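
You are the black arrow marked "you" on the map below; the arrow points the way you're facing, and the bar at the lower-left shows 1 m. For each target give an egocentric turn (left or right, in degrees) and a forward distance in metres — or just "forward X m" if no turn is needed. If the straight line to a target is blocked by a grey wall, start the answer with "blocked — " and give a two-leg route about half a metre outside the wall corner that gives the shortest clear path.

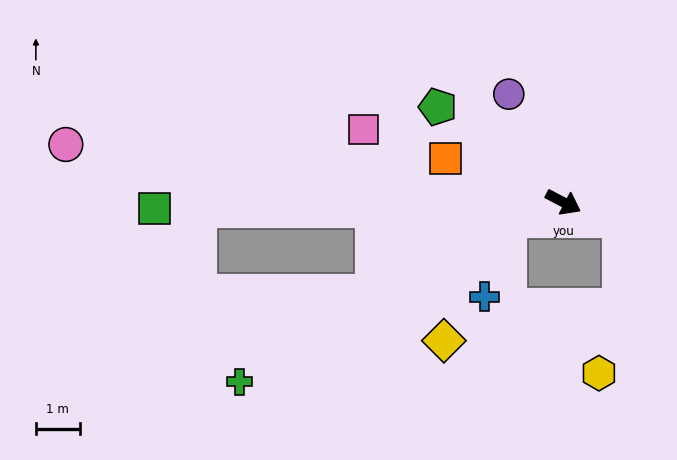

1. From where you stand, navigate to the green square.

turn right 151°, forward 9.3 m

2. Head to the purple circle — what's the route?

turn left 144°, forward 2.8 m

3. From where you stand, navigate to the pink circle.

turn right 159°, forward 11.4 m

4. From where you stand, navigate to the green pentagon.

turn left 170°, forward 3.6 m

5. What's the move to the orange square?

turn right 173°, forward 2.9 m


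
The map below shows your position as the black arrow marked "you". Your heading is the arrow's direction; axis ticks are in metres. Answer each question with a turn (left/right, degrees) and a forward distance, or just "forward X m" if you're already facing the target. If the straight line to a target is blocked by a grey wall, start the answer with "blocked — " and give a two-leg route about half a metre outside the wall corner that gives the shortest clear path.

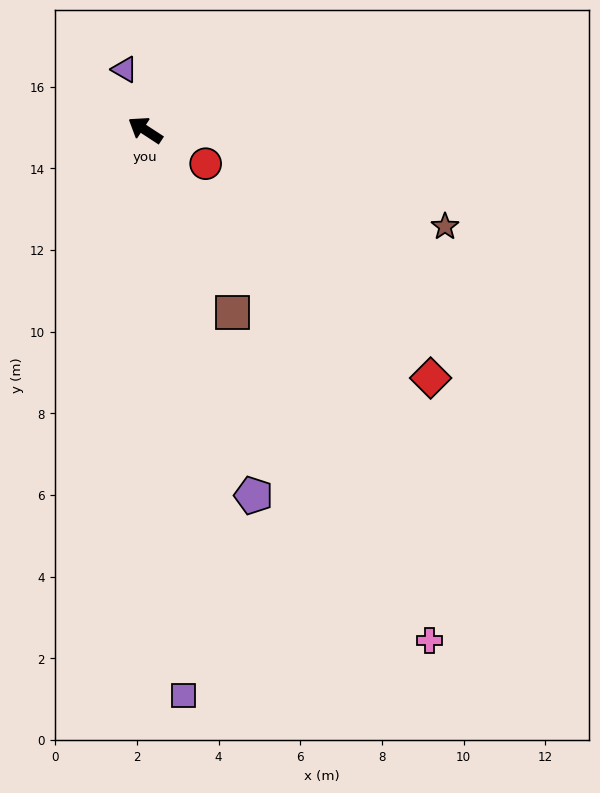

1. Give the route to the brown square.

turn left 149°, forward 4.9 m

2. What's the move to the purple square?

turn left 127°, forward 13.9 m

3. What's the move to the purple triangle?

turn right 38°, forward 1.6 m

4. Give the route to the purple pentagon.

turn left 140°, forward 9.3 m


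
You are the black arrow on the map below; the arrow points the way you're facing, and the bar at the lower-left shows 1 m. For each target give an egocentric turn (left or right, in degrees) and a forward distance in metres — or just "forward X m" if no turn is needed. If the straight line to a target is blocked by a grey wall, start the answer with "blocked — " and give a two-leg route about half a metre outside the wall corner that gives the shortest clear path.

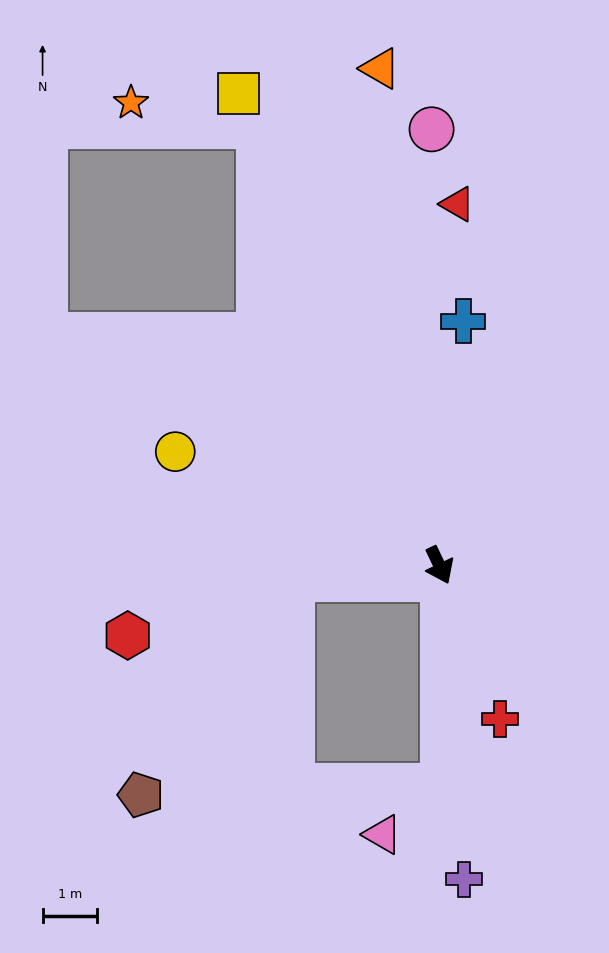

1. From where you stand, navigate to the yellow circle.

turn right 139°, forward 5.3 m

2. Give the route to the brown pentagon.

blocked — turn right 110°, forward 2.7 m, then turn left 50°, forward 4.9 m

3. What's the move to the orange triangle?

turn left 161°, forward 9.2 m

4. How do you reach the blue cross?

turn left 149°, forward 4.5 m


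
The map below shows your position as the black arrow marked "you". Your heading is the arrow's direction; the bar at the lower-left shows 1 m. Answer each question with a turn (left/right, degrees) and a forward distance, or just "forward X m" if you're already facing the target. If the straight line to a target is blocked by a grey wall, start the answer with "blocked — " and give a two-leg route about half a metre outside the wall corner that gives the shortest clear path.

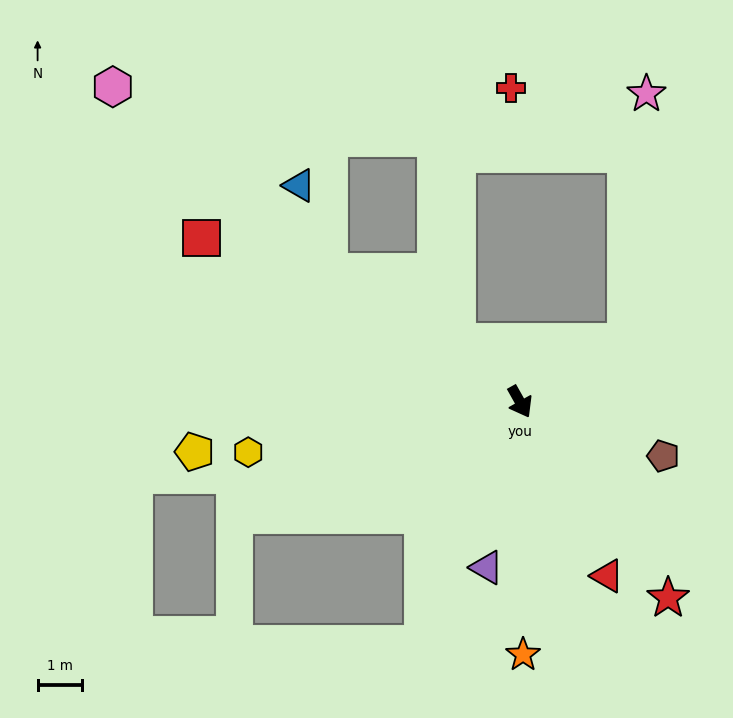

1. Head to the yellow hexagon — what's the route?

turn right 109°, forward 6.2 m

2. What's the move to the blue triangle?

blocked — turn right 153°, forward 5.2 m, then turn right 37°, forward 2.0 m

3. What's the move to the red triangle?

turn right 3°, forward 4.4 m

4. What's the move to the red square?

turn right 146°, forward 8.0 m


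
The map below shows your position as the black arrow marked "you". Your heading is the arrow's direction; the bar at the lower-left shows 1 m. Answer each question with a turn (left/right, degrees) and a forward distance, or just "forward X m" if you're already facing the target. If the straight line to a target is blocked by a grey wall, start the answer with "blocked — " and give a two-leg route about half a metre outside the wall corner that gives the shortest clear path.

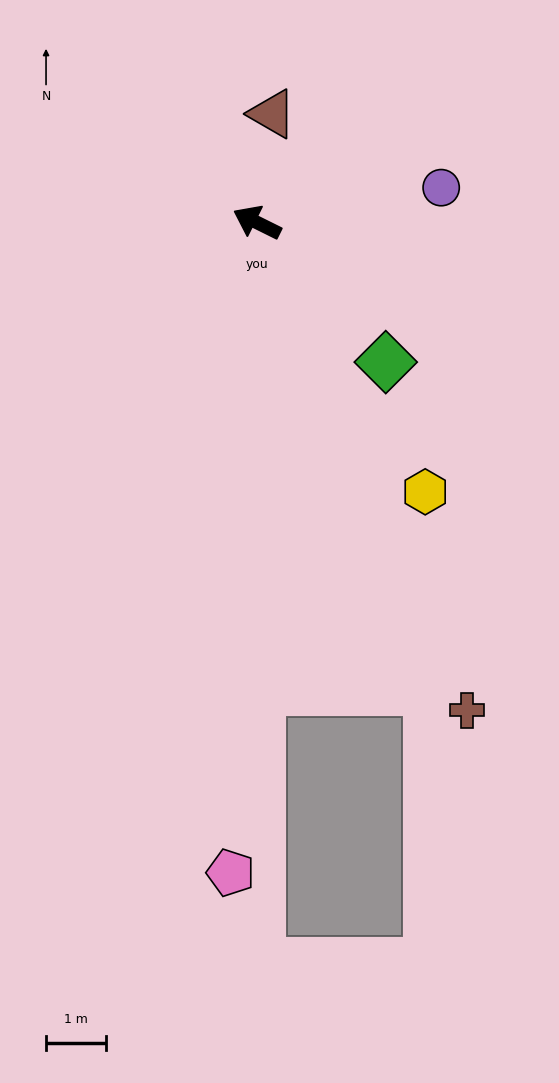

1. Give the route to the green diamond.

turn left 159°, forward 3.2 m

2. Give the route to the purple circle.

turn right 143°, forward 3.1 m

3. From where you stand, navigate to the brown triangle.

turn right 72°, forward 1.8 m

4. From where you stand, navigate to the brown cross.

turn left 140°, forward 8.8 m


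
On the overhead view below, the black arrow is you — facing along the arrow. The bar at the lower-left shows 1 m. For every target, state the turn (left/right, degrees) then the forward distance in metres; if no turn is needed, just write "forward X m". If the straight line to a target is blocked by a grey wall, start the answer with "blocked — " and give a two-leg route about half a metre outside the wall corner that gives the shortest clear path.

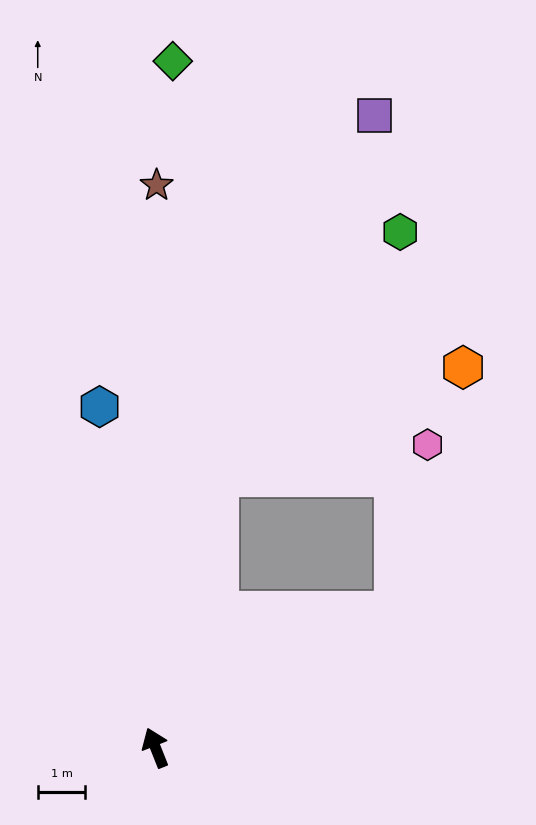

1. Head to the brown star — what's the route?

turn right 22°, forward 11.8 m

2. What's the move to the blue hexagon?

turn right 12°, forward 7.2 m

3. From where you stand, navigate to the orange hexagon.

blocked — turn right 35°, forward 5.8 m, then turn right 53°, forward 5.6 m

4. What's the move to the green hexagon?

blocked — turn right 35°, forward 5.8 m, then turn right 23°, forward 6.4 m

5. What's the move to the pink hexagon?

blocked — turn right 82°, forward 5.8 m, then turn left 49°, forward 3.6 m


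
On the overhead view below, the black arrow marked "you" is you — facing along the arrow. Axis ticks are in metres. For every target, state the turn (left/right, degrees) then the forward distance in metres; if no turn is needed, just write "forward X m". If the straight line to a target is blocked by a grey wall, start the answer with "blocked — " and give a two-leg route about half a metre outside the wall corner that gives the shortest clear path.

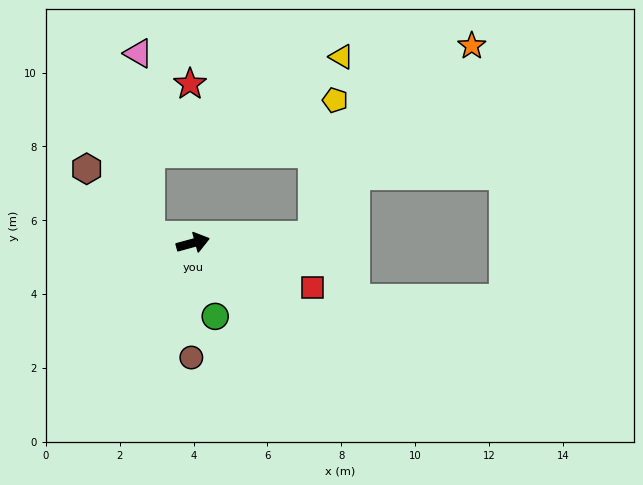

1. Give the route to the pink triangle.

blocked — turn left 156°, forward 1.2 m, then turn right 78°, forward 5.0 m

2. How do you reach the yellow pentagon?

blocked — turn right 12°, forward 3.3 m, then turn left 78°, forward 3.7 m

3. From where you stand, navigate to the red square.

turn right 36°, forward 3.5 m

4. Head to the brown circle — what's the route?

turn right 106°, forward 3.1 m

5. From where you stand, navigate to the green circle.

turn right 88°, forward 2.1 m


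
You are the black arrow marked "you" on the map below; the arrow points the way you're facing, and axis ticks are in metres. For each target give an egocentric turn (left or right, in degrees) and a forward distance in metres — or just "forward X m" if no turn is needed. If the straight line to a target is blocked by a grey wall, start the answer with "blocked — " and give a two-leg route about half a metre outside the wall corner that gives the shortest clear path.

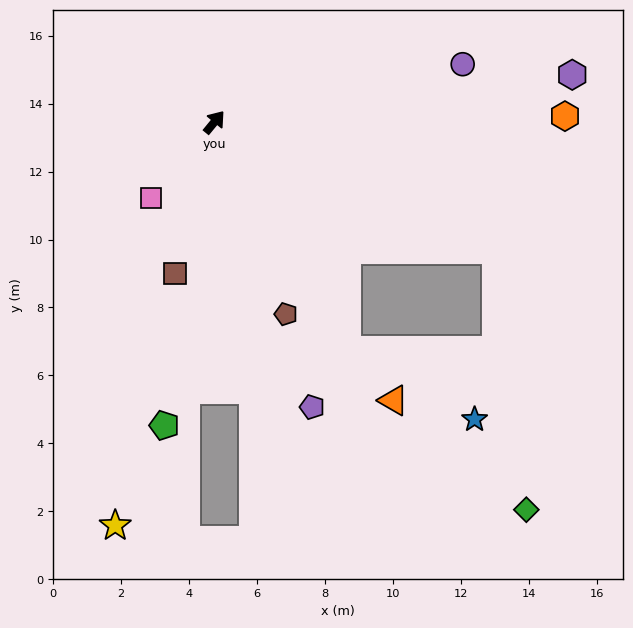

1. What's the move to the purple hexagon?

turn right 43°, forward 10.6 m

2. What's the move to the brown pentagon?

turn right 120°, forward 6.0 m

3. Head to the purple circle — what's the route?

turn right 37°, forward 7.5 m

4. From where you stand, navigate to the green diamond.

blocked — turn right 75°, forward 9.1 m, then turn right 59°, forward 7.7 m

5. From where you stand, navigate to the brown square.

turn right 155°, forward 4.6 m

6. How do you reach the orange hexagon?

turn right 50°, forward 10.3 m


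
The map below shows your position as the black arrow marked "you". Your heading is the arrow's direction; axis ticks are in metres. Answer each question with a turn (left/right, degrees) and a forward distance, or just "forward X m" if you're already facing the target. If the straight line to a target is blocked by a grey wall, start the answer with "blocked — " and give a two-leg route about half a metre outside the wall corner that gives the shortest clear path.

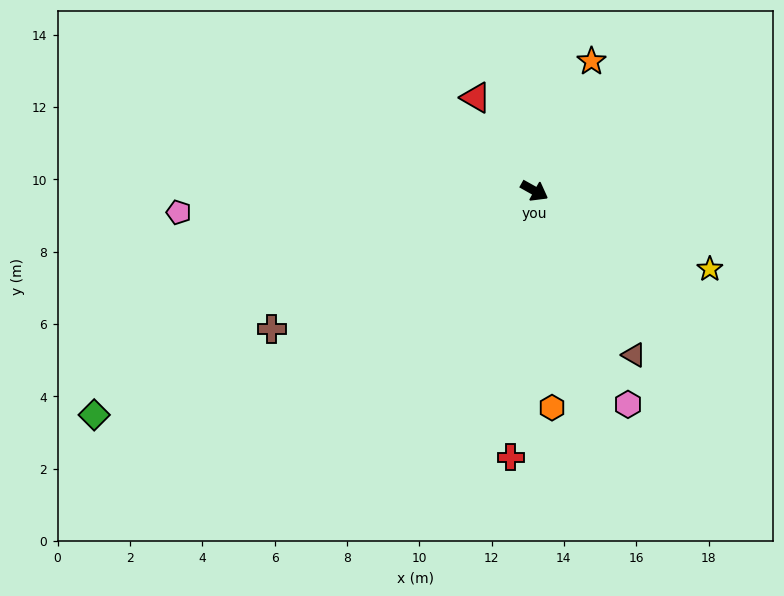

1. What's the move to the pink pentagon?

turn right 147°, forward 9.9 m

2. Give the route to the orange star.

turn left 95°, forward 3.9 m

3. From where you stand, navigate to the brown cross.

turn right 123°, forward 8.2 m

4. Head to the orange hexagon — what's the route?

turn right 56°, forward 6.0 m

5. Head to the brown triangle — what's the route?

turn right 30°, forward 5.3 m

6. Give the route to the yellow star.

turn left 5°, forward 5.3 m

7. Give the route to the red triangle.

turn left 151°, forward 3.0 m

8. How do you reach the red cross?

turn right 66°, forward 7.4 m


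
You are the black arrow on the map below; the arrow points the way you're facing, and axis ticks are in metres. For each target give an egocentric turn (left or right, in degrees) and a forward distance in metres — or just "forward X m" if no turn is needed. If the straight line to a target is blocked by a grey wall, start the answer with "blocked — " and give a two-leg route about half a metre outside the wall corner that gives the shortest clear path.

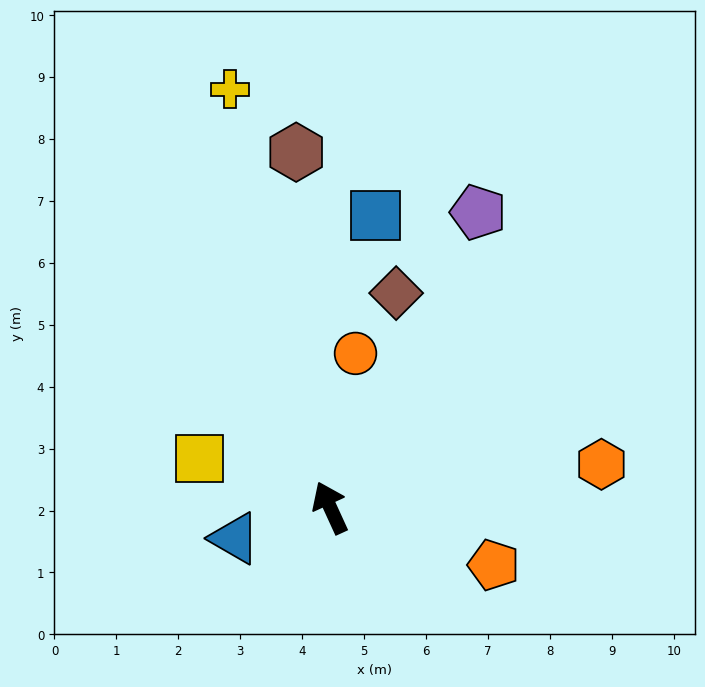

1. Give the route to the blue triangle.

turn left 83°, forward 1.6 m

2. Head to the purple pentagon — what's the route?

turn right 51°, forward 5.3 m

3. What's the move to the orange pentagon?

turn right 134°, forward 2.8 m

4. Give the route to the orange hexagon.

turn right 106°, forward 4.4 m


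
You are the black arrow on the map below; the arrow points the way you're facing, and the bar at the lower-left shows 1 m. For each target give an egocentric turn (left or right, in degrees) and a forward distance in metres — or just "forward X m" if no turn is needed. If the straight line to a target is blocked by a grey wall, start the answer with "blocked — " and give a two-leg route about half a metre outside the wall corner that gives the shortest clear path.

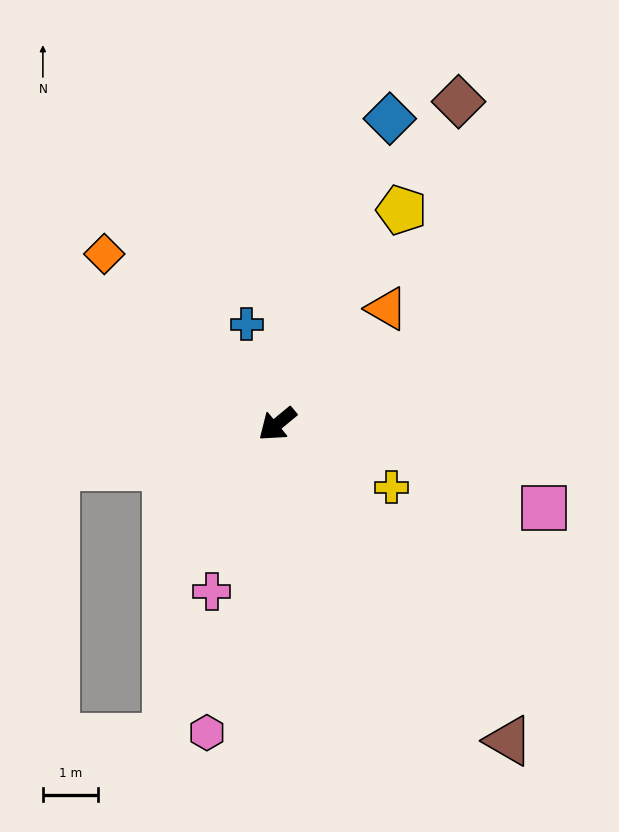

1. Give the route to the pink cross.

turn left 29°, forward 3.2 m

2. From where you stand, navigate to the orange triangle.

turn right 173°, forward 2.9 m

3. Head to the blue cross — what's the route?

turn right 113°, forward 1.9 m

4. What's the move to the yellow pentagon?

turn right 160°, forward 4.5 m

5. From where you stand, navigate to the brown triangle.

turn left 87°, forward 7.1 m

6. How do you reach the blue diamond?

turn right 150°, forward 5.9 m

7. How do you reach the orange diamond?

turn right 84°, forward 4.4 m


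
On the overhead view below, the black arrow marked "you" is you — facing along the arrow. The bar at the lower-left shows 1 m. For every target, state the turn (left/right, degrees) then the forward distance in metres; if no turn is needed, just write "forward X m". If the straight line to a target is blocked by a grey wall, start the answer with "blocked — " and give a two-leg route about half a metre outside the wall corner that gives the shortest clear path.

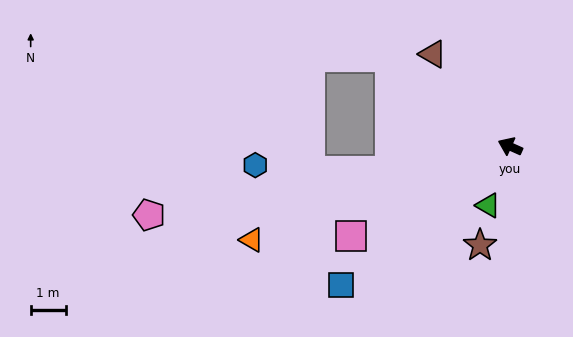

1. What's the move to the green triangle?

turn left 94°, forward 1.8 m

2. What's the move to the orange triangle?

turn left 44°, forward 7.9 m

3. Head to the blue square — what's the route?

turn left 63°, forward 6.2 m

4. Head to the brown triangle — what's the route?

turn right 26°, forward 3.4 m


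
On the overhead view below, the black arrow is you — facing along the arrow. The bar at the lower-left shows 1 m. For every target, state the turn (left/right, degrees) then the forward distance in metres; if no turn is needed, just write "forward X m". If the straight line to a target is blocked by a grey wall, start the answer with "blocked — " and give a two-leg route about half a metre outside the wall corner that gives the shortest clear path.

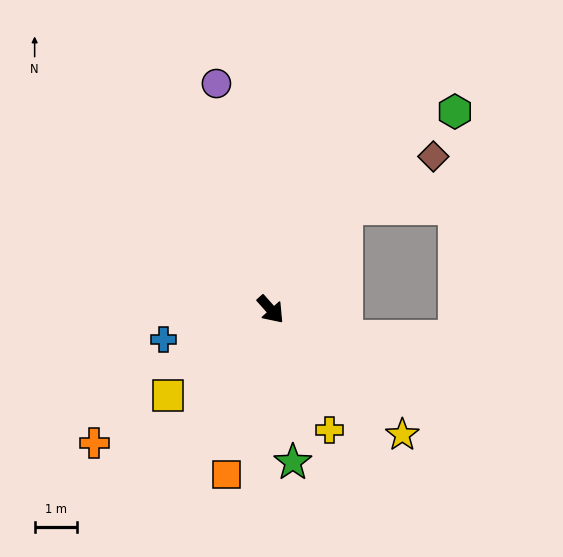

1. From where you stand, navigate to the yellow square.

turn right 92°, forward 3.2 m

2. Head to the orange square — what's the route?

turn right 57°, forward 4.0 m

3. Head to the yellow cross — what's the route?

turn right 16°, forward 3.2 m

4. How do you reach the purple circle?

turn left 152°, forward 5.5 m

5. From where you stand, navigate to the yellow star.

turn left 5°, forward 4.3 m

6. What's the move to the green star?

turn right 33°, forward 3.6 m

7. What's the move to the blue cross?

turn right 116°, forward 2.6 m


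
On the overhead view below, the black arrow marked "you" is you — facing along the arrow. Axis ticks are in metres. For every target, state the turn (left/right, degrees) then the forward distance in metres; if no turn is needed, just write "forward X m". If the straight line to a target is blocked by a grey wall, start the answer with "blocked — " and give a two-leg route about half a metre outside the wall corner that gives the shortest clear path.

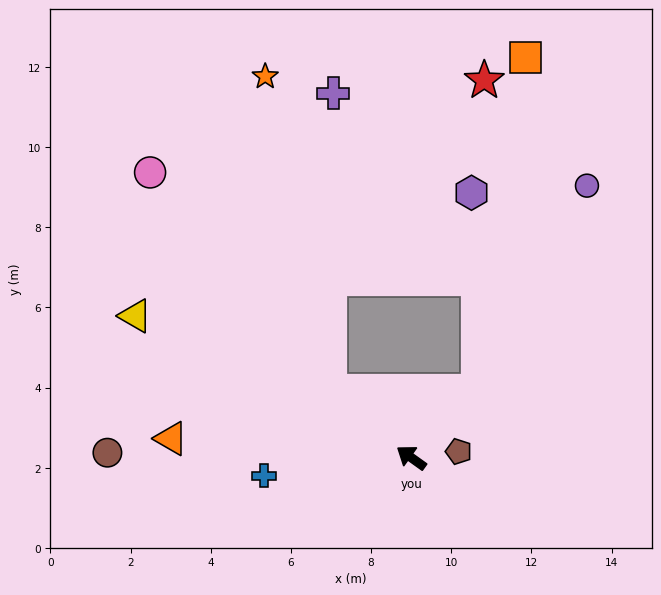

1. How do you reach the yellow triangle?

turn left 8°, forward 7.7 m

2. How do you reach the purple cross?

blocked — turn right 4°, forward 2.6 m, then turn right 51°, forward 7.4 m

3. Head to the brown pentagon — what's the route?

turn right 137°, forward 1.2 m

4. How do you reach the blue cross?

turn left 43°, forward 3.7 m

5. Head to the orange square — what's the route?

blocked — turn right 99°, forward 2.4 m, then turn left 37°, forward 8.4 m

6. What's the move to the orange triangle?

turn left 31°, forward 6.0 m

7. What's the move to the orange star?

blocked — turn right 4°, forward 2.6 m, then turn right 39°, forward 8.0 m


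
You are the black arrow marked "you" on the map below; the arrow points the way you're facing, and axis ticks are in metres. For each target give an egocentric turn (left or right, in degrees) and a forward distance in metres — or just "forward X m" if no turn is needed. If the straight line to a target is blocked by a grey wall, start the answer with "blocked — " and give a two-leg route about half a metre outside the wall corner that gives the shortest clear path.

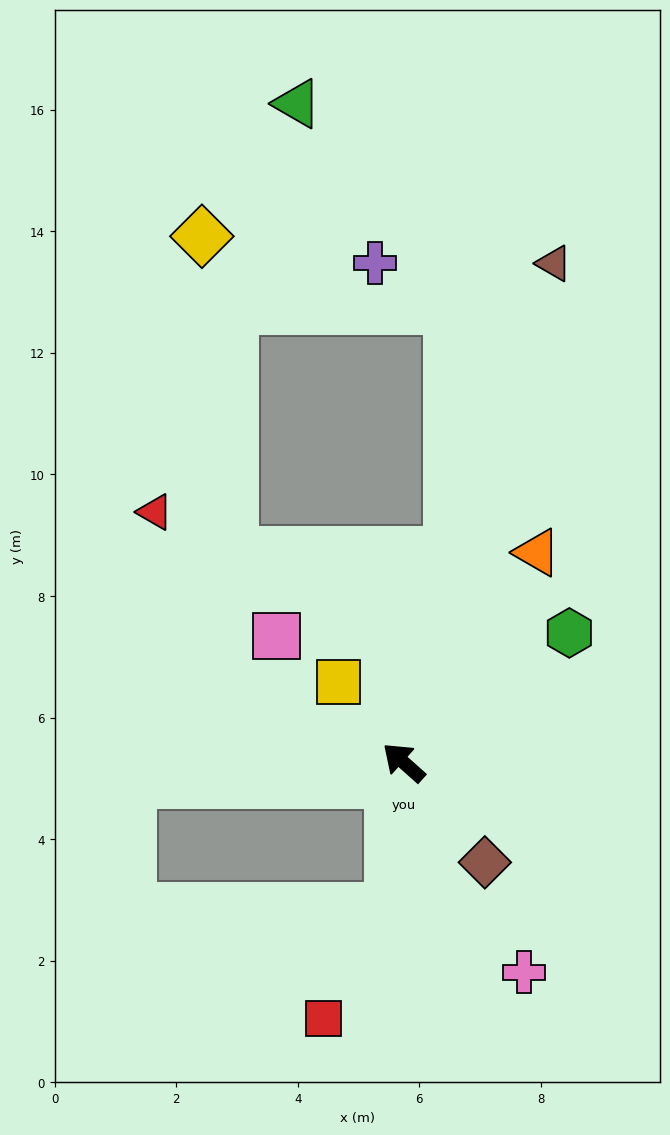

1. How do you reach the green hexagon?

turn right 100°, forward 3.5 m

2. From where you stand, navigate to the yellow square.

turn right 9°, forward 1.7 m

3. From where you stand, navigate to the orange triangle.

turn right 81°, forward 4.1 m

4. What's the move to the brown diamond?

turn left 171°, forward 2.1 m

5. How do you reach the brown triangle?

turn right 65°, forward 8.6 m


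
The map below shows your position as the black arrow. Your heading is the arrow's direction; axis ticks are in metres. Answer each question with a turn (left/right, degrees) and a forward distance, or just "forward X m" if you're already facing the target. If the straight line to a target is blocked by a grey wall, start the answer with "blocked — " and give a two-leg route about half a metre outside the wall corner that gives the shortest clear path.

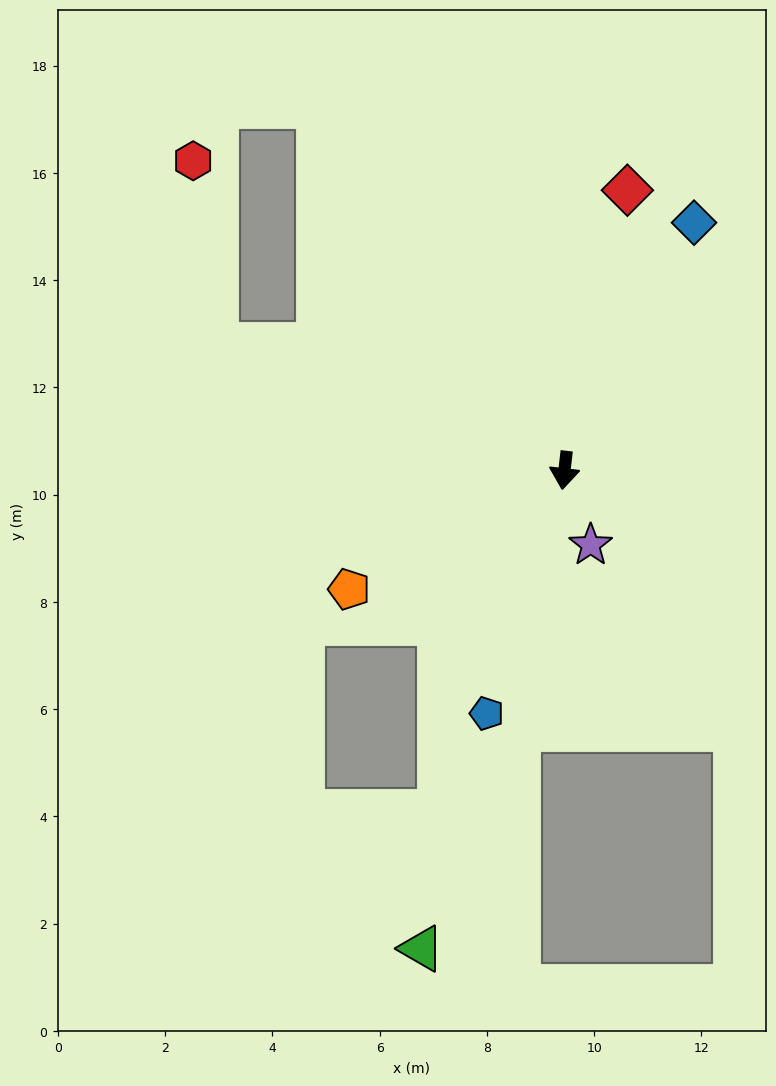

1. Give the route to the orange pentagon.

turn right 55°, forward 4.6 m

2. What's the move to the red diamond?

turn left 174°, forward 5.4 m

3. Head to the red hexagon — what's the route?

blocked — turn right 103°, forward 6.9 m, then turn right 63°, forward 3.5 m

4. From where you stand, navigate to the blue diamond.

turn left 159°, forward 5.2 m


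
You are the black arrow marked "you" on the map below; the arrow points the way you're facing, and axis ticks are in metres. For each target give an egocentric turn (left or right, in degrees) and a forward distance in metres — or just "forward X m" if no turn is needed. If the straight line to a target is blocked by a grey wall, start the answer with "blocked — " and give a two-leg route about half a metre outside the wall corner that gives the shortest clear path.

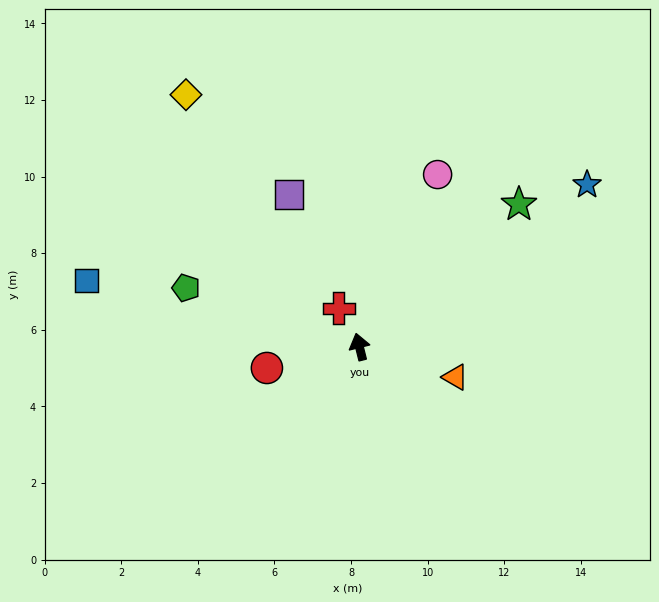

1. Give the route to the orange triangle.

turn right 122°, forward 2.6 m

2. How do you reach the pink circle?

turn right 38°, forward 4.9 m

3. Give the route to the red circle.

turn left 89°, forward 2.5 m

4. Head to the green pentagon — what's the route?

turn left 57°, forward 4.8 m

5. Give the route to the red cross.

turn left 14°, forward 1.1 m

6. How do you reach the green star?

turn right 62°, forward 5.6 m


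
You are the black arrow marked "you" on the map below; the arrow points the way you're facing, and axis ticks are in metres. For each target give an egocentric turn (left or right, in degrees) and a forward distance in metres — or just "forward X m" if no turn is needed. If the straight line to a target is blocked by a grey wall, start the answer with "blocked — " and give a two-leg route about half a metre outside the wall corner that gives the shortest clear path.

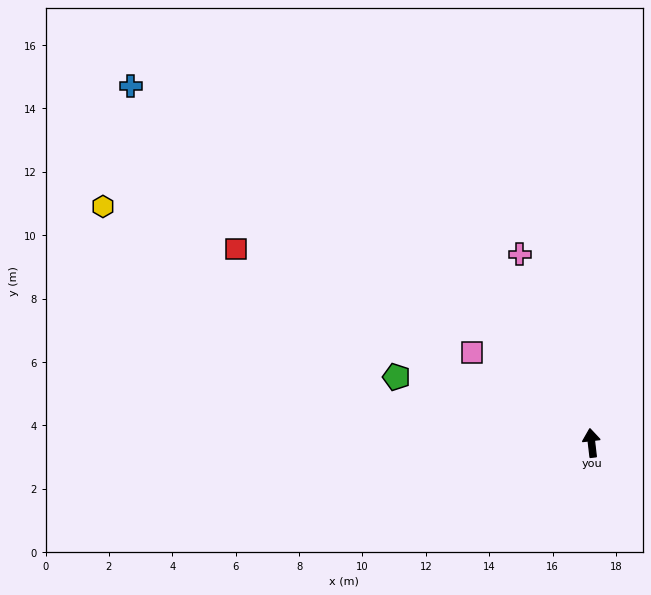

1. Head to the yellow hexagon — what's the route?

turn left 58°, forward 17.1 m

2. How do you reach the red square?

turn left 55°, forward 12.8 m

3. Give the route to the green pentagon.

turn left 65°, forward 6.5 m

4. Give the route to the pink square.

turn left 46°, forward 4.7 m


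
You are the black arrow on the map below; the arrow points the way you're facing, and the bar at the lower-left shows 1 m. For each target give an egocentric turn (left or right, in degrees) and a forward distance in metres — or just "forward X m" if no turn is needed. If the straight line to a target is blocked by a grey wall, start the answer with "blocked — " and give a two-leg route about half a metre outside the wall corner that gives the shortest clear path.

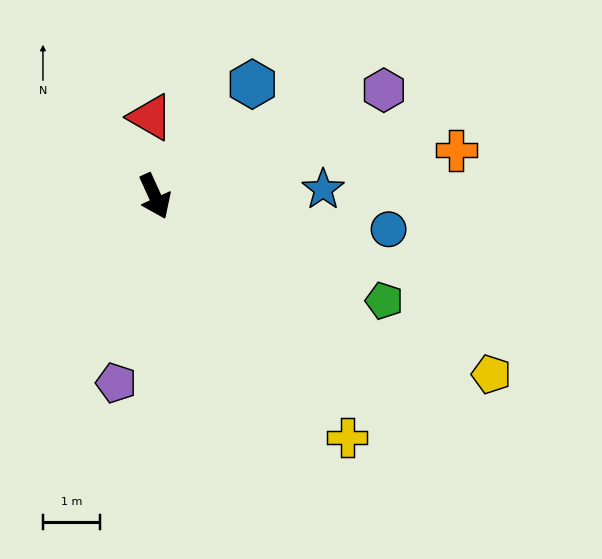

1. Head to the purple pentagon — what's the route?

turn right 36°, forward 3.4 m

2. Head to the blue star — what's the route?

turn left 68°, forward 3.0 m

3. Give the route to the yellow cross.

turn left 14°, forward 5.4 m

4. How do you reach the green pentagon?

turn left 41°, forward 4.4 m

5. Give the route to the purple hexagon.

turn left 90°, forward 4.4 m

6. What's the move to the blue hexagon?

turn left 115°, forward 2.6 m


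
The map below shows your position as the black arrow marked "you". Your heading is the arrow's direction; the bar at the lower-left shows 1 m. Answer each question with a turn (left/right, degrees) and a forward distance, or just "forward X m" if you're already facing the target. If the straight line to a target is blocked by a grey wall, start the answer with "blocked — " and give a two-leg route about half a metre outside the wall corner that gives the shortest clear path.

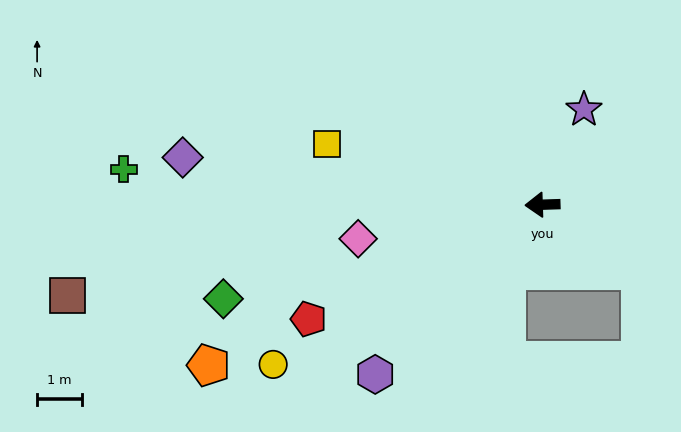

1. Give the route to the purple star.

turn right 115°, forward 2.3 m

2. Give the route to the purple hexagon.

turn left 44°, forward 5.3 m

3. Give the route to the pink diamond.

turn left 9°, forward 4.2 m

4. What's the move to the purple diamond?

turn right 9°, forward 8.1 m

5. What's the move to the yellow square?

turn right 18°, forward 5.0 m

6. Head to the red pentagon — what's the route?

turn left 24°, forward 5.8 m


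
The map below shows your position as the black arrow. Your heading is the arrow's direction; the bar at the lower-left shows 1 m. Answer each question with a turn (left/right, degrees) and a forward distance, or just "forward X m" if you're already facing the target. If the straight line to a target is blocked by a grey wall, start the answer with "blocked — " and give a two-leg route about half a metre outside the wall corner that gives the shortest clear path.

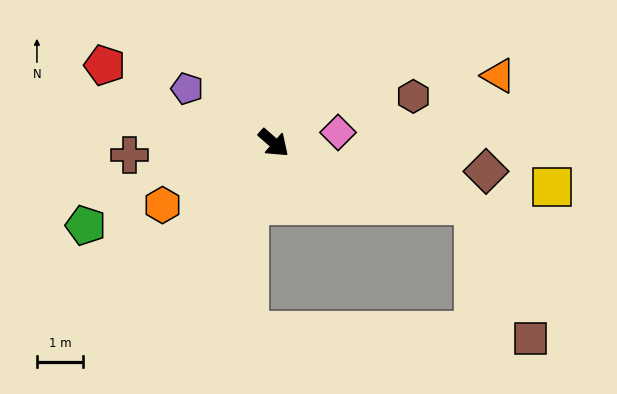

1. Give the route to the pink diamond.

turn left 51°, forward 1.4 m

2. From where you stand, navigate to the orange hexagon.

turn right 110°, forward 2.8 m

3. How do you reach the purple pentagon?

turn right 171°, forward 2.2 m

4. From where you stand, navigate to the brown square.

blocked — turn left 24°, forward 4.6 m, then turn right 50°, forward 3.1 m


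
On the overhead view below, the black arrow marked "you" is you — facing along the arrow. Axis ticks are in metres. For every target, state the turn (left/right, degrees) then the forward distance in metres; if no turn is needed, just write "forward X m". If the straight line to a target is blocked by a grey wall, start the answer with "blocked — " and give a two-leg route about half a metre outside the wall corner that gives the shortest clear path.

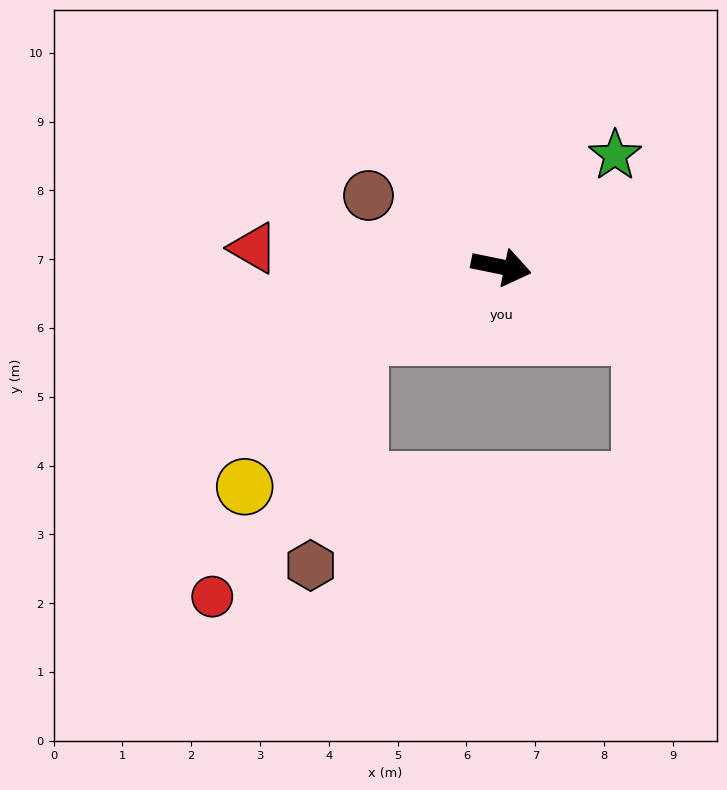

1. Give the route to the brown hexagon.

blocked — turn right 142°, forward 2.3 m, then turn left 51°, forward 3.4 m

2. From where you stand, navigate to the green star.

turn left 56°, forward 2.3 m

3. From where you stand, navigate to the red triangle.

turn right 173°, forward 3.6 m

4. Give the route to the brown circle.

turn left 163°, forward 2.2 m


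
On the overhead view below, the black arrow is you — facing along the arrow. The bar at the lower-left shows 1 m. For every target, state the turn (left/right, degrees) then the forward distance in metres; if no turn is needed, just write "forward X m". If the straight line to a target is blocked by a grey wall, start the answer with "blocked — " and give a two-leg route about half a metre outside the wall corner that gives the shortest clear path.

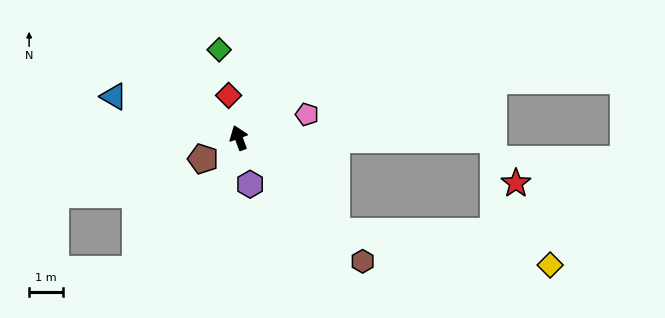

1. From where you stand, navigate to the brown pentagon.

turn left 100°, forward 1.2 m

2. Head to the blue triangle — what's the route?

turn left 52°, forward 3.9 m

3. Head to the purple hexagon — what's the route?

turn left 174°, forward 1.4 m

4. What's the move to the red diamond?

turn right 7°, forward 1.3 m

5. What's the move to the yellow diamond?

blocked — turn right 154°, forward 4.0 m, then turn left 35°, forward 6.5 m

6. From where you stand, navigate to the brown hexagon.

turn right 155°, forward 5.2 m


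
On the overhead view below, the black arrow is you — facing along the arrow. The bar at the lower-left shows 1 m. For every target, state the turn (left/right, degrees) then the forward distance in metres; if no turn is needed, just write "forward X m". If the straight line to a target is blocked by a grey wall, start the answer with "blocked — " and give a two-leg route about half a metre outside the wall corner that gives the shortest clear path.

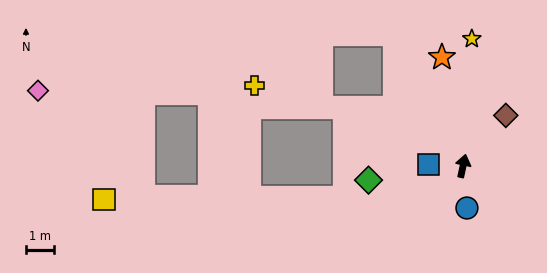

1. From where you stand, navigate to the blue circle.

turn right 163°, forward 1.5 m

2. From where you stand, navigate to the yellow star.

turn left 8°, forward 4.6 m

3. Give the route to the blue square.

turn left 100°, forward 1.2 m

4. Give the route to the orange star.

turn left 23°, forward 4.0 m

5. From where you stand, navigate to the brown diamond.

turn right 28°, forward 2.4 m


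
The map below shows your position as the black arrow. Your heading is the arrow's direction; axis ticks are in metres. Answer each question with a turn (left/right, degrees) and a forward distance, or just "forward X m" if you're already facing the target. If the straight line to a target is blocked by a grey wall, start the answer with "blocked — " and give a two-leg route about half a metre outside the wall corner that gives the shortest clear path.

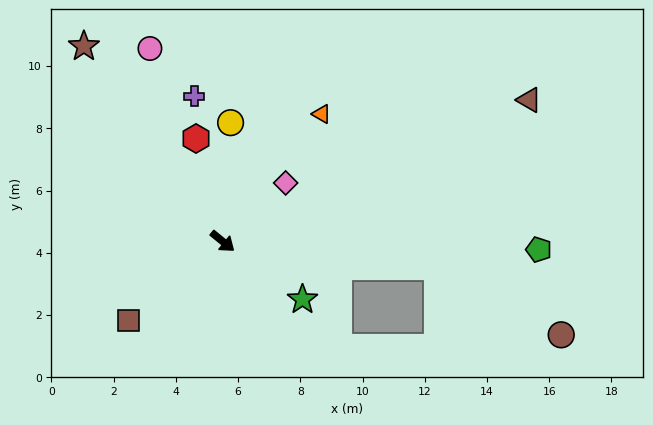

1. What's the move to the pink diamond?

turn left 82°, forward 2.8 m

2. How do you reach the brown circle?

blocked — turn left 32°, forward 6.9 m, then turn right 22°, forward 4.6 m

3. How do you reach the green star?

turn left 3°, forward 3.2 m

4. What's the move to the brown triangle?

turn left 64°, forward 10.8 m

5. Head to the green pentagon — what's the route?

turn left 38°, forward 10.2 m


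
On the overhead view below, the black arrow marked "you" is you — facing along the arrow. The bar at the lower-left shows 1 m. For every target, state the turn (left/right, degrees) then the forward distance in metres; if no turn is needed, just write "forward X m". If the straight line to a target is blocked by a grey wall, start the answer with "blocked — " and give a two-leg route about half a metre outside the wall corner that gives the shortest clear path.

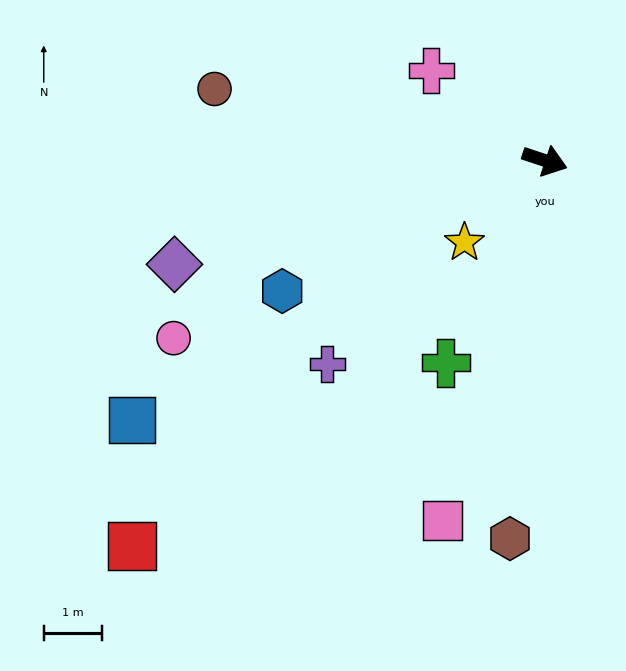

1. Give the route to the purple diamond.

turn right 146°, forward 6.6 m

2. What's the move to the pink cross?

turn left 160°, forward 2.5 m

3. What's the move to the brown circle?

turn right 174°, forward 5.8 m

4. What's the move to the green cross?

turn right 98°, forward 3.9 m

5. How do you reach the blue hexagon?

turn right 135°, forward 5.1 m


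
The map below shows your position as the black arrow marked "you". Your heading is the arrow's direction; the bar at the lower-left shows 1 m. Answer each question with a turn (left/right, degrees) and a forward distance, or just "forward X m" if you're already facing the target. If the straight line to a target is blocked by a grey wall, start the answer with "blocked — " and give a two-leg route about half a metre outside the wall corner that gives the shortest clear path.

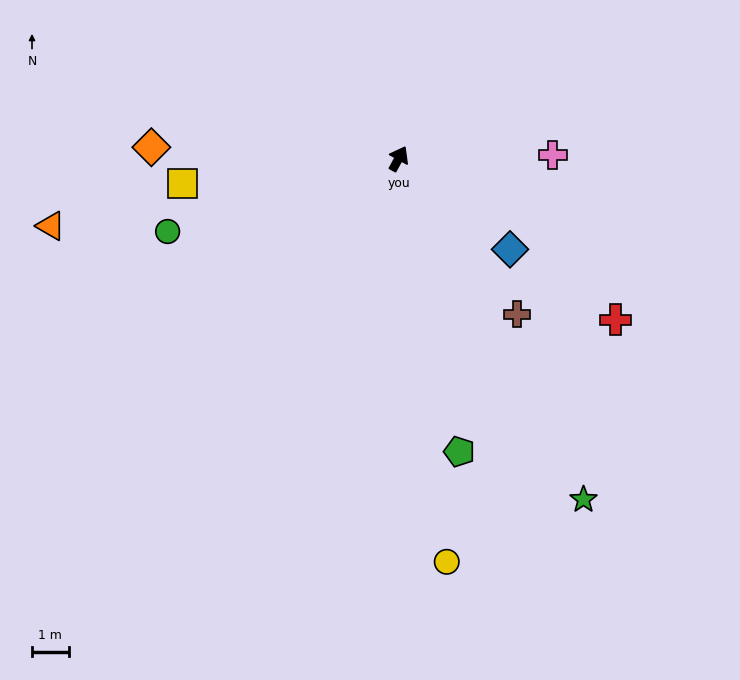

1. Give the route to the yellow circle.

turn right 145°, forward 11.0 m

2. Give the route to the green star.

turn right 123°, forward 10.5 m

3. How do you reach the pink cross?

turn right 60°, forward 4.2 m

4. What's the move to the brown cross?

turn right 114°, forward 5.3 m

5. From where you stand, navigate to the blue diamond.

turn right 101°, forward 3.9 m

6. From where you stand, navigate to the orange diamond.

turn left 116°, forward 6.7 m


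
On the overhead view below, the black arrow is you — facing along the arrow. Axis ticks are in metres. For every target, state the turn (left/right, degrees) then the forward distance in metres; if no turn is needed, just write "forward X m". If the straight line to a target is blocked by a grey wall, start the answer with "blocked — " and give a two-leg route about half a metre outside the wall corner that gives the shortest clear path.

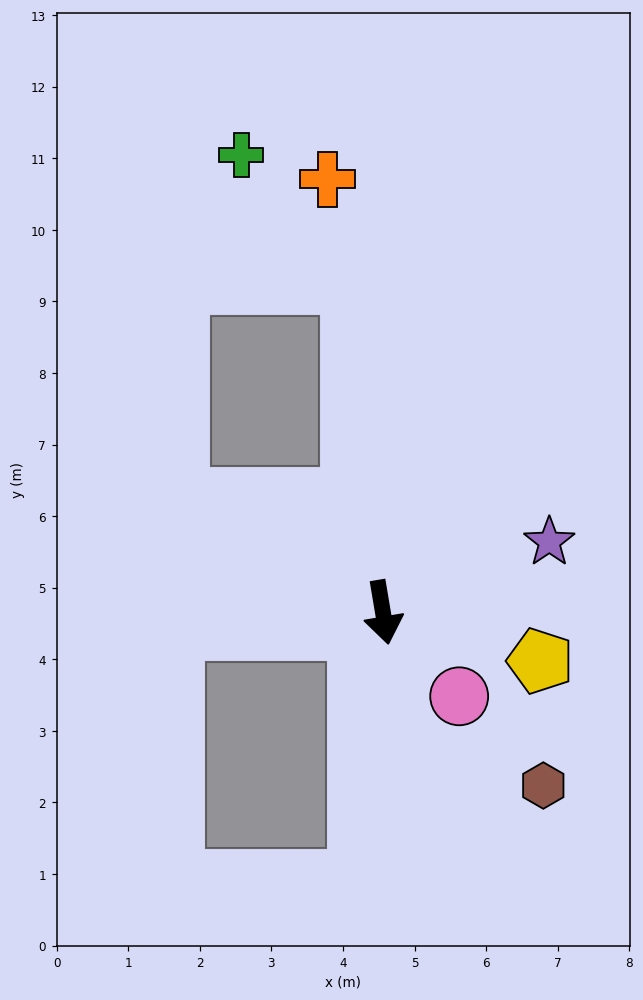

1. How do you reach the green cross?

blocked — turn left 176°, forward 4.6 m, then turn left 35°, forward 2.4 m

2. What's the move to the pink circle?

turn left 33°, forward 1.6 m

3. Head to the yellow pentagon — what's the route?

turn left 63°, forward 2.3 m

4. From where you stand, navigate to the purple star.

turn left 103°, forward 2.5 m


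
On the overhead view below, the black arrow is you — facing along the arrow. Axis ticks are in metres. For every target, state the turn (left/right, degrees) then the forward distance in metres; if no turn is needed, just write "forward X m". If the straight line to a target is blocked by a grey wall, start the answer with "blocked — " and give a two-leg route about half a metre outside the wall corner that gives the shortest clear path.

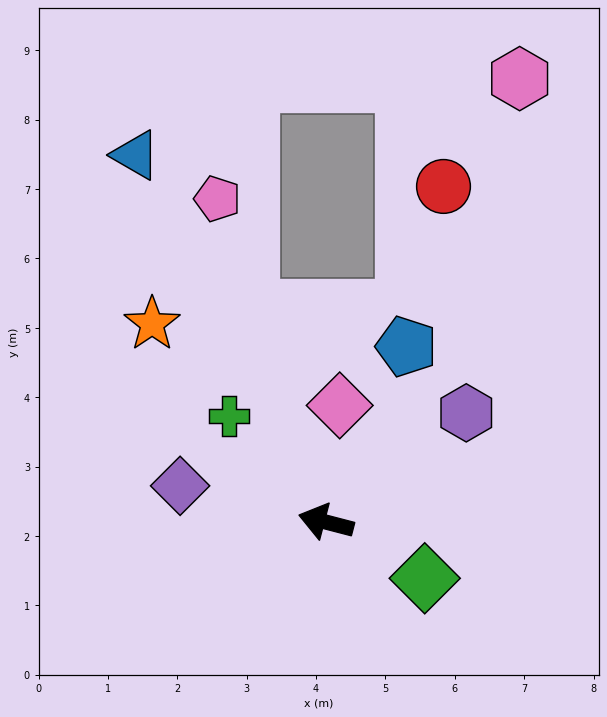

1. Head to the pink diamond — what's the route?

turn right 82°, forward 1.7 m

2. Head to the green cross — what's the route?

turn right 33°, forward 2.1 m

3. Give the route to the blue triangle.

turn right 48°, forward 6.0 m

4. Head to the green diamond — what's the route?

turn left 165°, forward 1.6 m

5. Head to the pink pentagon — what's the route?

turn right 57°, forward 4.9 m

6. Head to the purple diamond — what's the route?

forward 2.2 m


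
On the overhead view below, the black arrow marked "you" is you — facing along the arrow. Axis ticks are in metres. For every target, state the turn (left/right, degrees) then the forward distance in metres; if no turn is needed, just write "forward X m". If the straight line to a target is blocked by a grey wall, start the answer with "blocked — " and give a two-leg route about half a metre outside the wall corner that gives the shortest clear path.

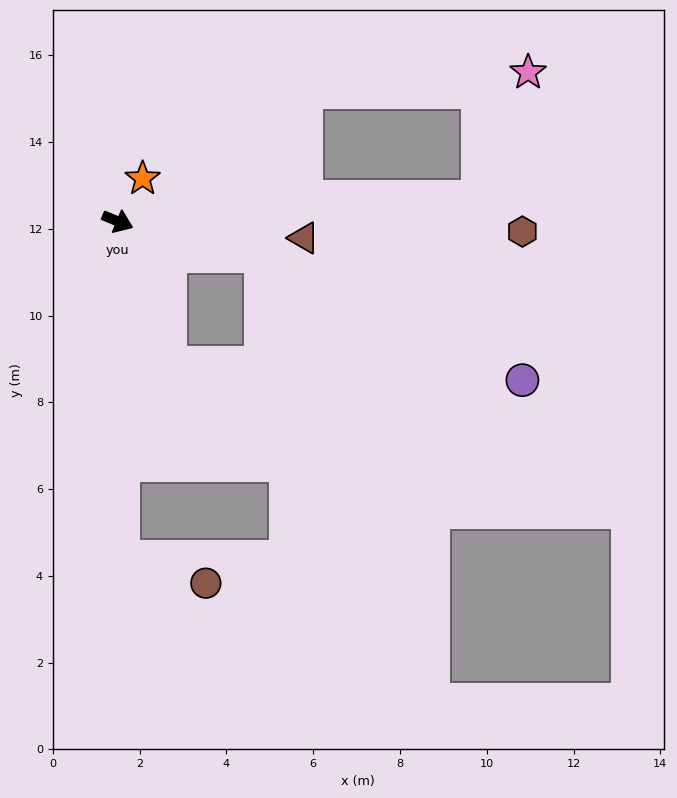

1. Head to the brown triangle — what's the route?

turn left 18°, forward 4.3 m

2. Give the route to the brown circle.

blocked — turn right 67°, forward 7.8 m, then turn left 73°, forward 2.0 m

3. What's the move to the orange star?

turn left 82°, forward 1.1 m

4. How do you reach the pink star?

blocked — turn left 26°, forward 8.3 m, then turn left 65°, forward 3.1 m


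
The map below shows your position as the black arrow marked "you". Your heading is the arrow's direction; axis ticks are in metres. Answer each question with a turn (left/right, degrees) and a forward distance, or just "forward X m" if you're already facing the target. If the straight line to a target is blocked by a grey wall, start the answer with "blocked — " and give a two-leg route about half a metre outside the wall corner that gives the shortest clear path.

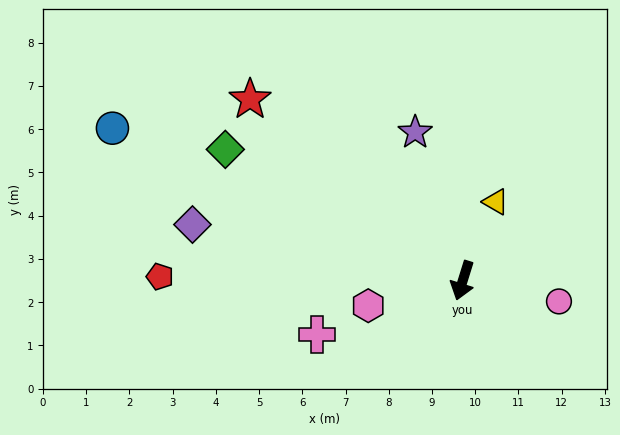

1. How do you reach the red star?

turn right 113°, forward 6.5 m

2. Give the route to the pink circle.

turn left 95°, forward 2.3 m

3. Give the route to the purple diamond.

turn right 84°, forward 6.4 m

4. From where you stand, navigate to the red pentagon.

turn right 73°, forward 7.0 m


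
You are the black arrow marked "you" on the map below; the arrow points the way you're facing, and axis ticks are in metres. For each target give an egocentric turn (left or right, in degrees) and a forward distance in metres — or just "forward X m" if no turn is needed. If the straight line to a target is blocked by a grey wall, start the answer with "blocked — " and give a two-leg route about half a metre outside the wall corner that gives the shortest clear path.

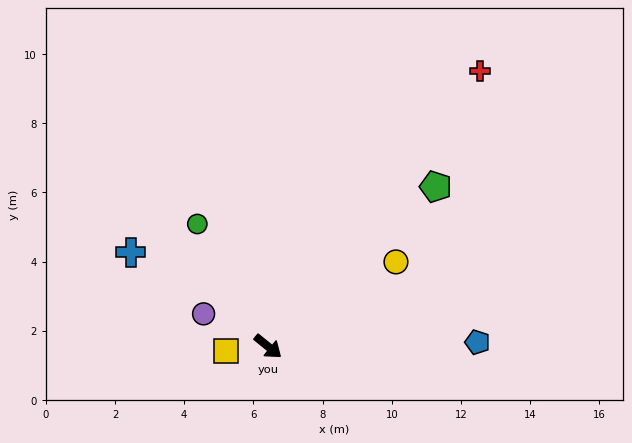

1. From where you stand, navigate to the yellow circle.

turn left 73°, forward 4.4 m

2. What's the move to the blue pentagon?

turn left 40°, forward 6.1 m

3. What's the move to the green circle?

turn left 159°, forward 4.1 m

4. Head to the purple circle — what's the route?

turn right 168°, forward 2.1 m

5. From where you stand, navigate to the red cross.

turn left 91°, forward 10.0 m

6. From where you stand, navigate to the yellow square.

turn right 135°, forward 1.2 m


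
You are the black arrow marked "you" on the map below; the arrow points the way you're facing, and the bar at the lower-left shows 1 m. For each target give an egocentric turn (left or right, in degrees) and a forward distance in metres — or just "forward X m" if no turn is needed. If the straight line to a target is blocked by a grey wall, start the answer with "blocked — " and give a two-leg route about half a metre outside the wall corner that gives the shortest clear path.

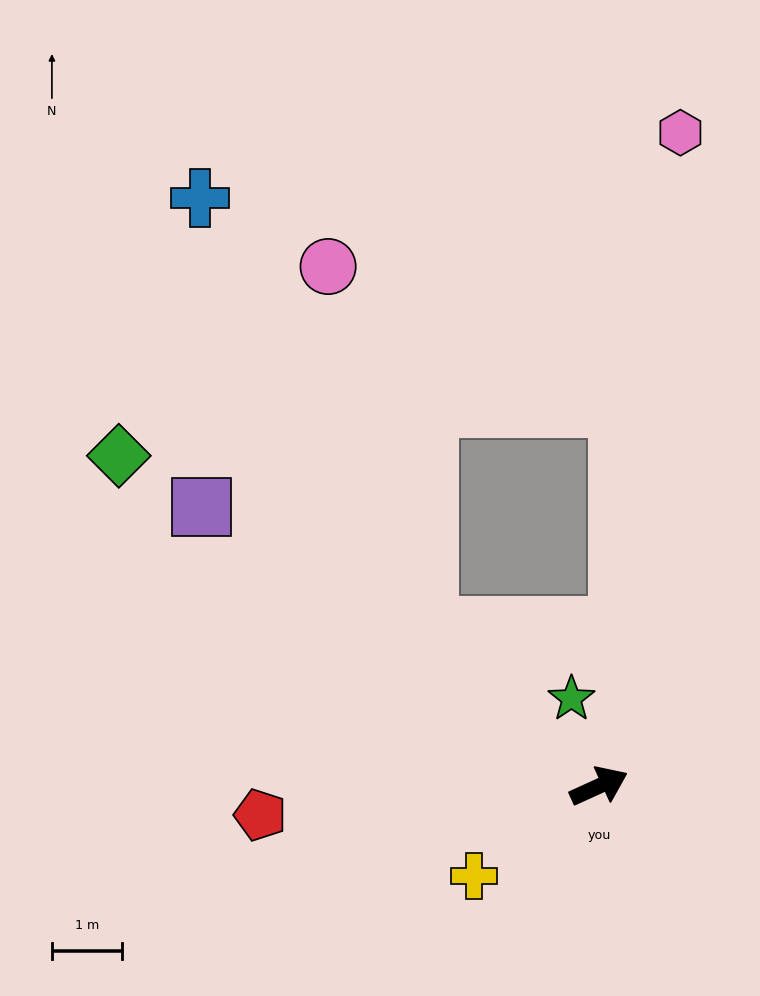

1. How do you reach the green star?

turn left 83°, forward 1.3 m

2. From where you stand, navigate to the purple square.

turn left 120°, forward 7.0 m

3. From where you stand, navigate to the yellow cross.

turn right 169°, forward 2.2 m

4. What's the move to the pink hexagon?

turn left 58°, forward 9.5 m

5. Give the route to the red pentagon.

turn left 160°, forward 4.9 m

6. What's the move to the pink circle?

blocked — turn left 112°, forward 3.3 m, then turn right 31°, forward 5.4 m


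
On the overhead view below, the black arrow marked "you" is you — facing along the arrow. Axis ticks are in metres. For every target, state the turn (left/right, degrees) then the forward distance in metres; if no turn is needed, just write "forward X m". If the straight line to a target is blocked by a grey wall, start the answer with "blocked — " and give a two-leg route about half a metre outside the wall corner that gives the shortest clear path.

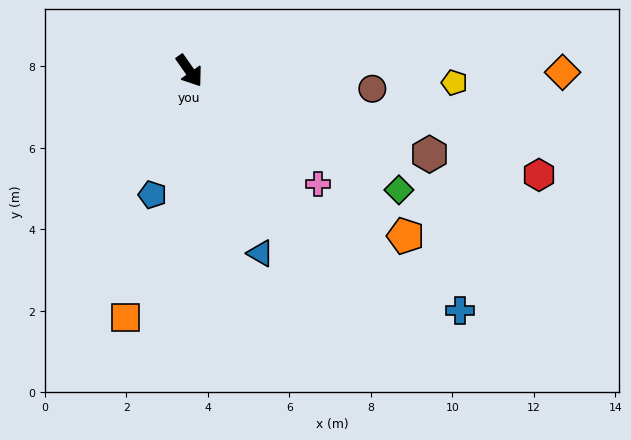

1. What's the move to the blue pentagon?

turn right 52°, forward 3.2 m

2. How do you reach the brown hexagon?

turn left 36°, forward 6.2 m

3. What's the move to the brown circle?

turn left 49°, forward 4.5 m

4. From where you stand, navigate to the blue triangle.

turn right 14°, forward 4.8 m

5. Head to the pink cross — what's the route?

turn left 14°, forward 4.2 m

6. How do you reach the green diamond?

turn left 25°, forward 5.9 m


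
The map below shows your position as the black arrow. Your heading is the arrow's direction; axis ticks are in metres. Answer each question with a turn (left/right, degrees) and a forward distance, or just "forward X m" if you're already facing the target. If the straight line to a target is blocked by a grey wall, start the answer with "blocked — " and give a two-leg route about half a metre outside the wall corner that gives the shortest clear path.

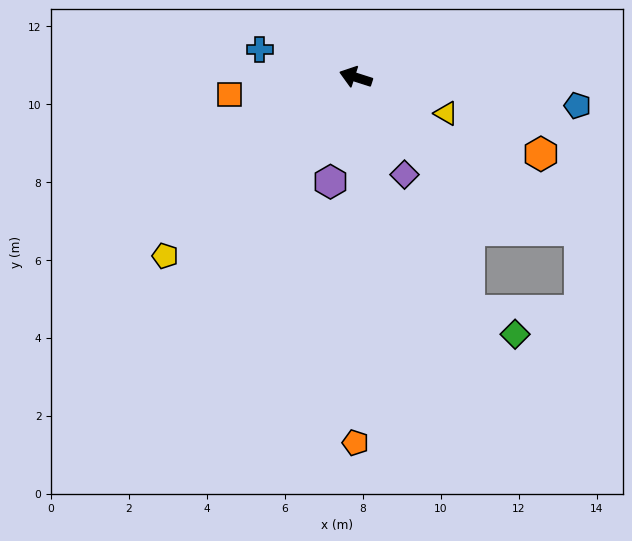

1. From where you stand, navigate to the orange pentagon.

turn left 108°, forward 9.4 m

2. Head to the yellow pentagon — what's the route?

turn left 61°, forward 6.7 m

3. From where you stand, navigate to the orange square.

turn left 25°, forward 3.3 m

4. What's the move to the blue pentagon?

turn right 170°, forward 5.7 m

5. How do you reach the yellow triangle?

turn left 176°, forward 2.5 m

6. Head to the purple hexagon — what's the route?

turn left 94°, forward 2.8 m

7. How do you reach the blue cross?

forward 2.6 m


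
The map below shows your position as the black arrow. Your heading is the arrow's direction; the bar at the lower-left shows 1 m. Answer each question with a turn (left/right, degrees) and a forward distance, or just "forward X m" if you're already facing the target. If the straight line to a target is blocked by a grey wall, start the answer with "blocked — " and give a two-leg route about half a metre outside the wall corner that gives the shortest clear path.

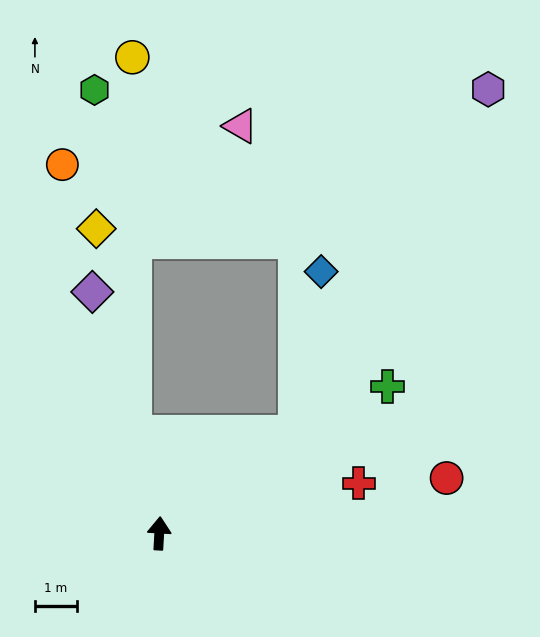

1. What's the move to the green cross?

turn right 54°, forward 6.4 m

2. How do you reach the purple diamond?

turn left 19°, forward 5.9 m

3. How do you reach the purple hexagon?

blocked — turn right 50°, forward 4.0 m, then turn left 24°, forward 9.3 m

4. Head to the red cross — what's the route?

turn right 73°, forward 4.9 m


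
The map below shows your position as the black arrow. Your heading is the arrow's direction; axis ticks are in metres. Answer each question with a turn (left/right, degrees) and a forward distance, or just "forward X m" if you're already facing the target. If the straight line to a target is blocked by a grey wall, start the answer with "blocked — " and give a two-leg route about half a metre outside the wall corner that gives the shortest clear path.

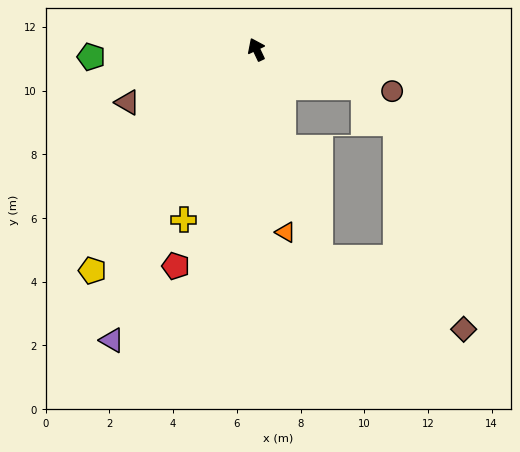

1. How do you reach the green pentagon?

turn left 67°, forward 5.2 m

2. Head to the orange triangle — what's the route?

turn left 164°, forward 5.8 m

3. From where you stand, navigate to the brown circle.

turn right 132°, forward 4.5 m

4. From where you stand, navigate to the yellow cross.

turn left 132°, forward 5.8 m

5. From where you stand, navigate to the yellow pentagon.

turn left 118°, forward 8.6 m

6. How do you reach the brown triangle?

turn left 87°, forward 4.4 m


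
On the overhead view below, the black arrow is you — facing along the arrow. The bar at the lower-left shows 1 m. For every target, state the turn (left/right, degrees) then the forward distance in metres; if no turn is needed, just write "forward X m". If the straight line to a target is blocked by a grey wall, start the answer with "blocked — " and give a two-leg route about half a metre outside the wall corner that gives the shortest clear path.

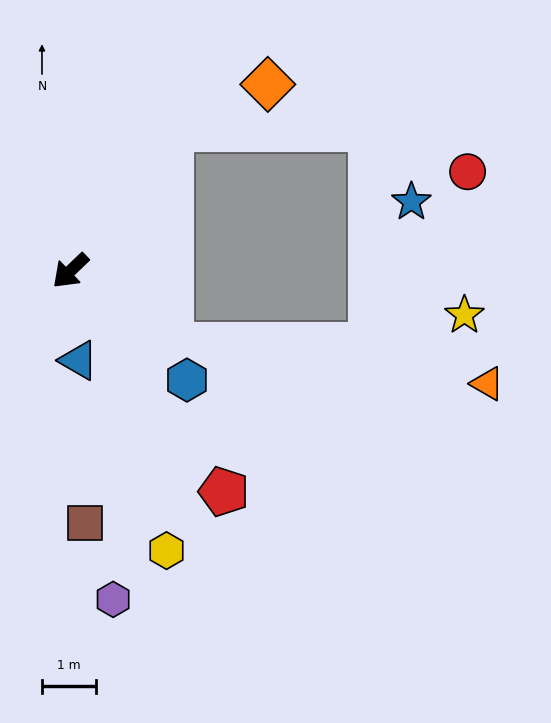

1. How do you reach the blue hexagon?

turn left 93°, forward 3.0 m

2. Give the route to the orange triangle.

blocked — turn left 100°, forward 2.3 m, then turn left 29°, forward 5.9 m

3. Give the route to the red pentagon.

turn left 81°, forward 5.0 m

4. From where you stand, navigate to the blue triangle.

turn left 51°, forward 1.7 m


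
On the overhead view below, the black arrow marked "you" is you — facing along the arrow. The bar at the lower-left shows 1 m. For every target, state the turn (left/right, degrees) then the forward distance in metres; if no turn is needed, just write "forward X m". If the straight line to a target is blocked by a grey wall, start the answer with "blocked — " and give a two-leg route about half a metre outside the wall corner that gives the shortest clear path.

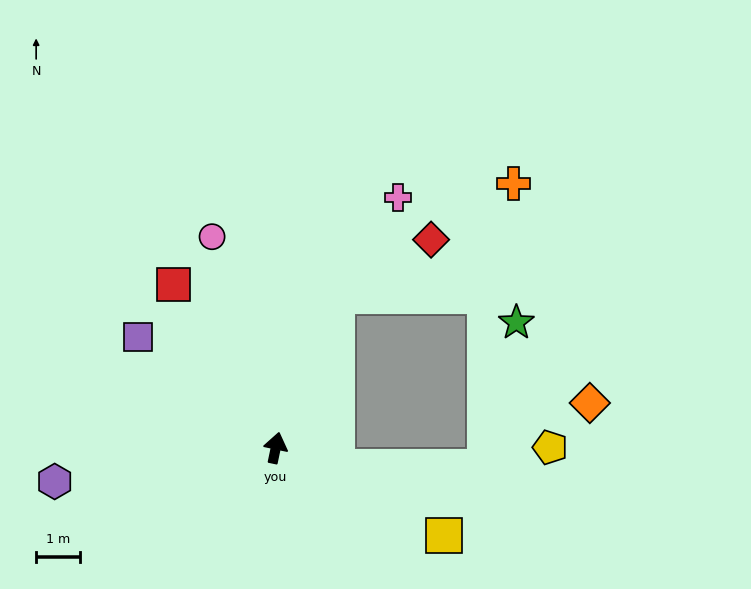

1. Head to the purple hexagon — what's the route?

turn left 111°, forward 5.2 m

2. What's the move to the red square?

turn left 44°, forward 4.4 m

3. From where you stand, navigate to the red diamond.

blocked — turn right 10°, forward 3.8 m, then turn right 38°, forward 2.5 m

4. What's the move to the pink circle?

turn left 29°, forward 5.1 m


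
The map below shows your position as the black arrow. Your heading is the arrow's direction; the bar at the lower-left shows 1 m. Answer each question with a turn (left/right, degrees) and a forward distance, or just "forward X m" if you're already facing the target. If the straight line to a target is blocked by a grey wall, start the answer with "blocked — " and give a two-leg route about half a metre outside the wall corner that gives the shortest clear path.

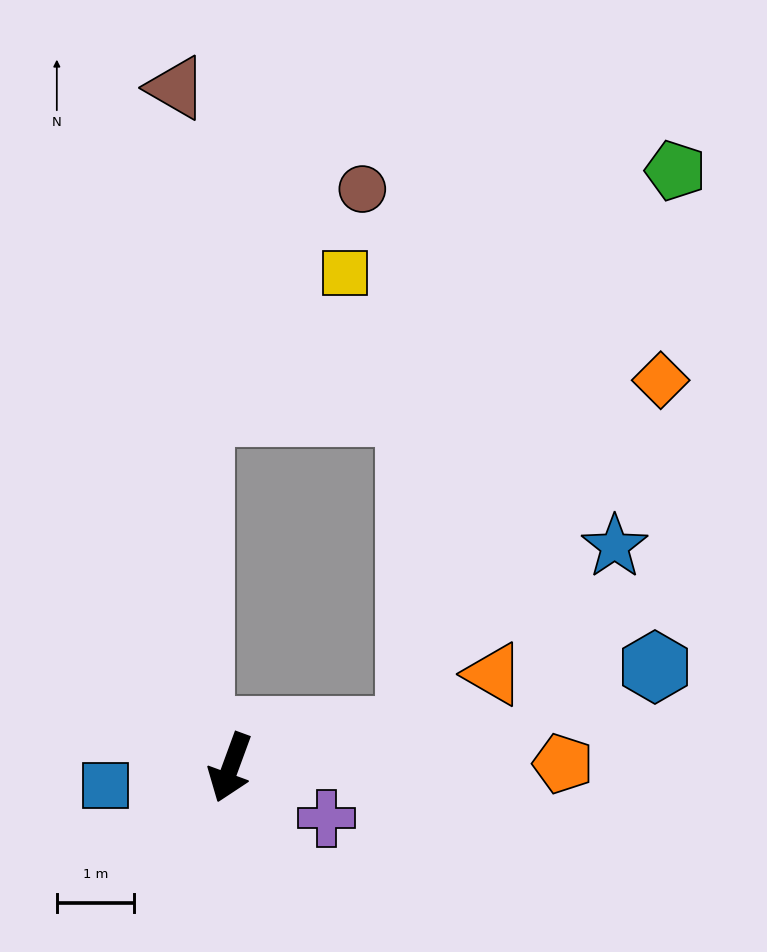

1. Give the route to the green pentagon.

blocked — turn left 122°, forward 2.4 m, then turn left 53°, forward 8.0 m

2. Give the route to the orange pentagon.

turn left 111°, forward 4.3 m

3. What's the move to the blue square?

turn right 61°, forward 1.6 m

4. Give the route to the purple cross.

turn left 82°, forward 1.4 m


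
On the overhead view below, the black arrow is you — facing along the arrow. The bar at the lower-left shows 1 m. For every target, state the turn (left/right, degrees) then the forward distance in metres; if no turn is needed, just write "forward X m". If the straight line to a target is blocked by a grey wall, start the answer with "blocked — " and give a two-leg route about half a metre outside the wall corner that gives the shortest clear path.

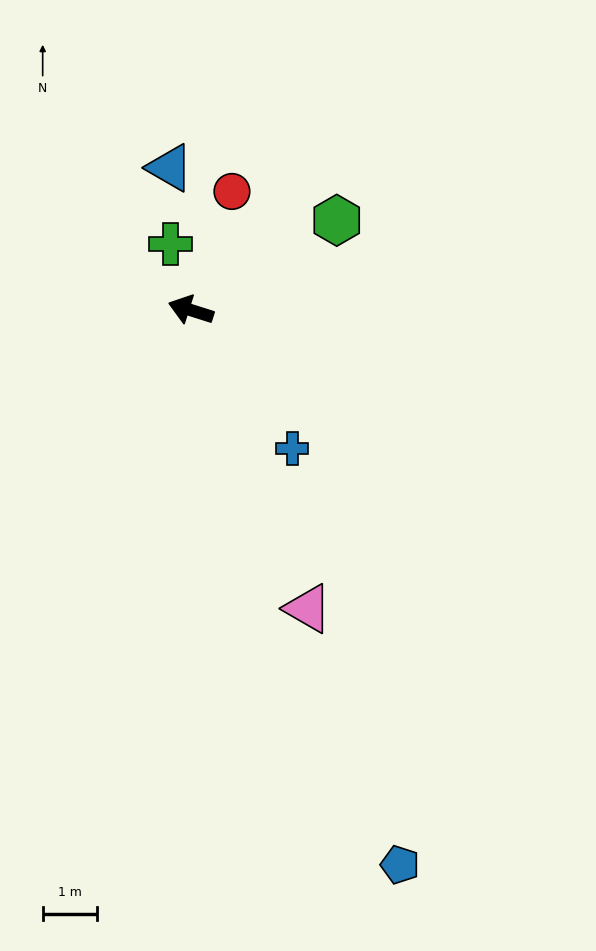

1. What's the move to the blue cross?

turn left 144°, forward 3.1 m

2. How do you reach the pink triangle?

turn left 129°, forward 5.9 m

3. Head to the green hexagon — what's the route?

turn right 131°, forward 3.1 m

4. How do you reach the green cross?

turn right 55°, forward 1.3 m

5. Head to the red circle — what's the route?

turn right 92°, forward 2.3 m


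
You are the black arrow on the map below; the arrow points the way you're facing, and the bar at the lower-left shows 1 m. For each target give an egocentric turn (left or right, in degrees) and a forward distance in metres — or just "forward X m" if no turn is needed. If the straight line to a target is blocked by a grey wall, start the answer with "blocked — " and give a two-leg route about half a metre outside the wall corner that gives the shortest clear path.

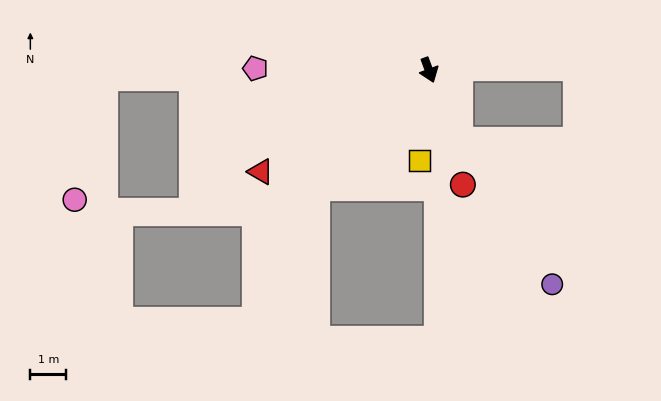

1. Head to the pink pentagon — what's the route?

turn right 111°, forward 4.9 m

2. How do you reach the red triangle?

turn right 79°, forward 5.5 m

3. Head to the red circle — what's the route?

turn right 4°, forward 3.3 m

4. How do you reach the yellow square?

turn right 26°, forward 2.6 m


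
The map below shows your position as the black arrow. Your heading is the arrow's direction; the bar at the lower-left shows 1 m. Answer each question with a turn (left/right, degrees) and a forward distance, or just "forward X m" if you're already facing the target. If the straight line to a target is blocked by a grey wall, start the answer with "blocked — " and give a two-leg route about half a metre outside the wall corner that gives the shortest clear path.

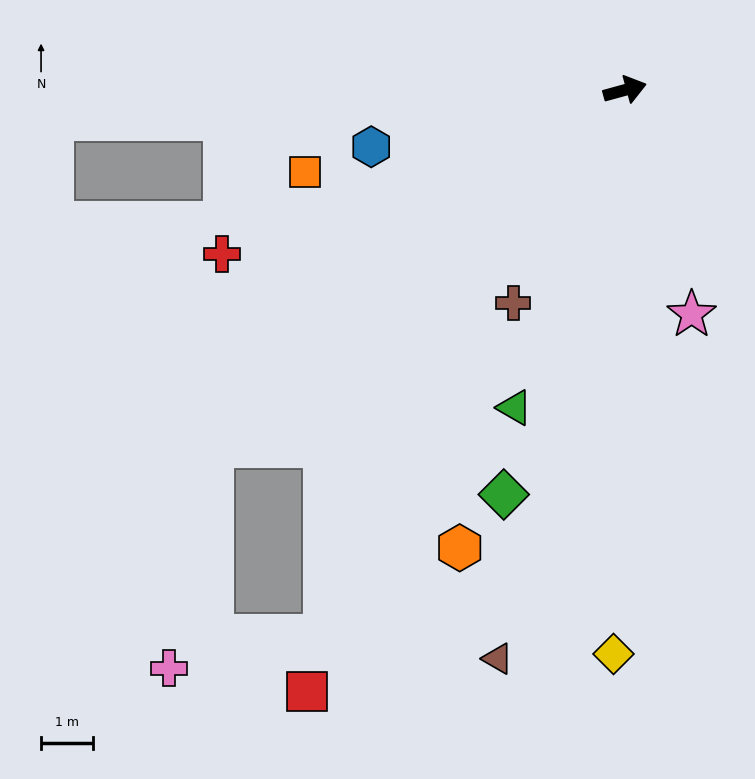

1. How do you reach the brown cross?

turn right 133°, forward 4.7 m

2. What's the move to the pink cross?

blocked — turn right 155°, forward 10.6 m, then turn left 39°, forward 4.4 m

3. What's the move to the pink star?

turn right 89°, forward 4.5 m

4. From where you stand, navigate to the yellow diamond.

turn right 106°, forward 10.9 m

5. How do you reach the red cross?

turn right 173°, forward 8.4 m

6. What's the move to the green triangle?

turn right 124°, forward 6.5 m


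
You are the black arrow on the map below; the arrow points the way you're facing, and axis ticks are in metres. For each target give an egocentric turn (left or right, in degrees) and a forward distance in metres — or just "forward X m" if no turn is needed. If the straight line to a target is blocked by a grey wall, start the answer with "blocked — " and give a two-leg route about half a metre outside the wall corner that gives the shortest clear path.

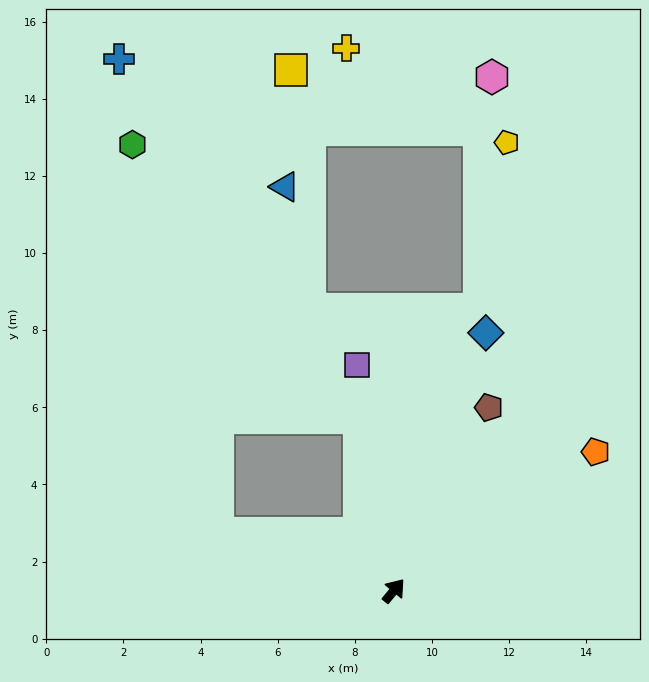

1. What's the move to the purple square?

turn left 49°, forward 5.9 m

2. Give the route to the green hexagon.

blocked — turn left 51°, forward 4.6 m, then turn left 28°, forward 9.2 m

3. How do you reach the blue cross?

blocked — turn left 51°, forward 4.6 m, then turn left 23°, forward 11.2 m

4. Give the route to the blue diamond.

turn left 20°, forward 7.1 m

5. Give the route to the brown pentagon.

turn left 12°, forward 5.3 m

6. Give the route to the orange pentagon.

turn right 16°, forward 6.4 m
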